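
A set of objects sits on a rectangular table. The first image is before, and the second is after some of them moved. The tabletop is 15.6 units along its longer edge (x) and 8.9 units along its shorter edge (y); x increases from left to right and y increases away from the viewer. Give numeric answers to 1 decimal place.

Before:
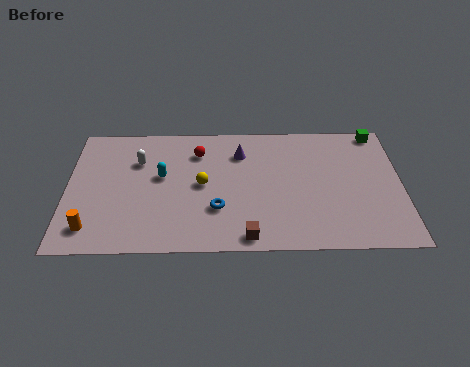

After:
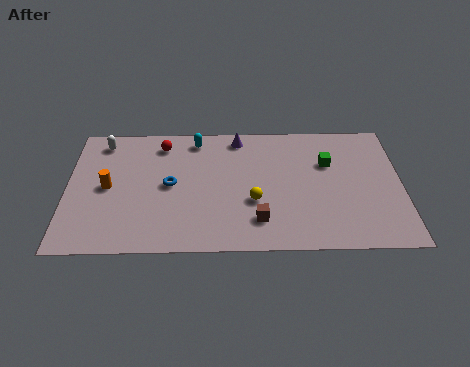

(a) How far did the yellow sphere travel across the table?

2.7

The yellow sphere was near (6.3, 4.5) before and (8.7, 3.3) after, so it travelled √(2.4² + 1.2²) ≈ 2.7 units.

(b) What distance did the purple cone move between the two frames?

1.1

From (8.1, 6.7) to (8.0, 7.8), the purple cone covered √(0.1² + 1.1²) ≈ 1.1 units.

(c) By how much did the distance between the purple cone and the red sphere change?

+1.6

The distance was about 2.0 in the first image and 3.6 in the second, so they moved 1.6 units further apart.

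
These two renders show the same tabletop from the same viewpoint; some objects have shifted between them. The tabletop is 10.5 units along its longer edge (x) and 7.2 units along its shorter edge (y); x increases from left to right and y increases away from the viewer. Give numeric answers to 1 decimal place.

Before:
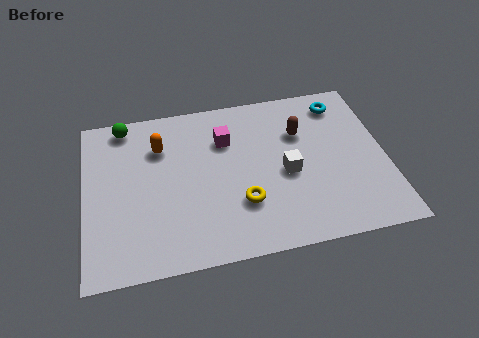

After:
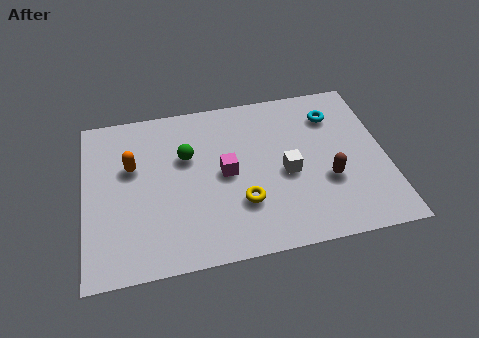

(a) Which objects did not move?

the yellow torus and the white cube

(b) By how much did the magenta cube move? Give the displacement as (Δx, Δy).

(-0.1, -1.5)

The magenta cube started near (5.0, 5.1) and ended near (4.9, 3.6).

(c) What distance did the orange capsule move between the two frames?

1.2

The orange capsule was near (2.7, 5.2) before and (1.7, 4.5) after, so it travelled √(1.0² + 0.7²) ≈ 1.2 units.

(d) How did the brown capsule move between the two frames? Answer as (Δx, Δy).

(0.8, -2.3)

The brown capsule started near (7.6, 4.9) and ended near (8.4, 2.6).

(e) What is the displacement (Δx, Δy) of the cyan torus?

(-0.3, -0.5)

From the two frames, the cyan torus sits at roughly (9.1, 6.0) before and (8.8, 5.5) after.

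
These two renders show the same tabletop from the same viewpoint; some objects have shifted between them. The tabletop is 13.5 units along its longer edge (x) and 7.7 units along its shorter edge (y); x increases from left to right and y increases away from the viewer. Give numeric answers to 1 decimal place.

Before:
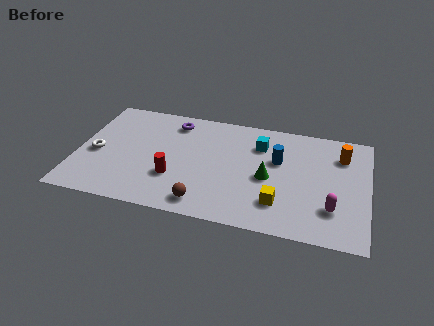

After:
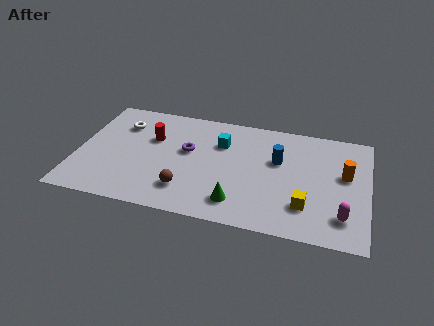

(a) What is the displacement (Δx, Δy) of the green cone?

(-1.3, -2.0)

From the two frames, the green cone sits at roughly (8.9, 3.5) before and (7.6, 1.5) after.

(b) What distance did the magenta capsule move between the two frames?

0.6

The magenta capsule moved from about (11.9, 2.1) to (12.4, 1.7), a distance of √(0.5² + 0.4²) ≈ 0.6.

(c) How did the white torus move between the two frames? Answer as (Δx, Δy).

(1.0, 2.3)

The white torus was at about (0.9, 3.4) and moved to about (1.9, 5.7).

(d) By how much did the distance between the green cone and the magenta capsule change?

+1.5

Before: roughly 3.3 units apart; after: 4.8. That's 1.5 units further apart.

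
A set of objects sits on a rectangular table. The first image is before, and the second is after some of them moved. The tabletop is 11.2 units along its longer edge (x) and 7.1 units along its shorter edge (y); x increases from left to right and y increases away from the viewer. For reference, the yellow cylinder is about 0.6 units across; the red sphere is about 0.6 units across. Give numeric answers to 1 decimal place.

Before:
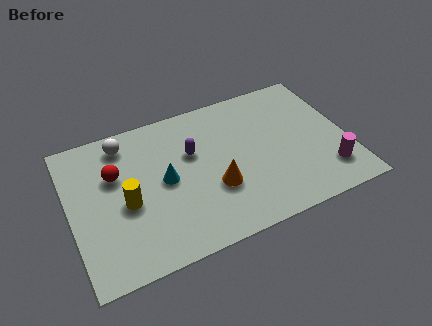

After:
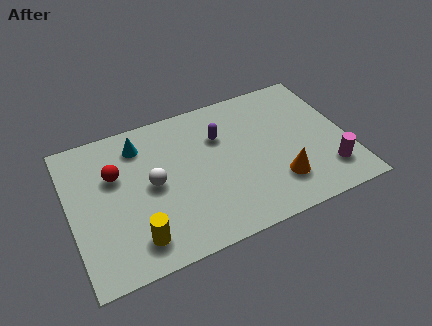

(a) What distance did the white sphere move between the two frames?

2.6

The white sphere was near (2.4, 6.0) before and (3.3, 3.6) after, so it travelled √(0.9² + 2.4²) ≈ 2.6 units.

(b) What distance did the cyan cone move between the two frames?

2.2

From (3.8, 3.6) to (3.0, 5.7), the cyan cone covered √(0.8² + 2.1²) ≈ 2.2 units.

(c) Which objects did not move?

the magenta cylinder and the red sphere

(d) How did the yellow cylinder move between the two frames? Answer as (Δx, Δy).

(0.2, -1.8)

The yellow cylinder started near (2.2, 3.1) and ended near (2.4, 1.3).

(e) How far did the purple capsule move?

1.3

The purple capsule moved from about (5.0, 4.5) to (6.2, 4.9), a distance of √(1.2² + 0.4²) ≈ 1.3.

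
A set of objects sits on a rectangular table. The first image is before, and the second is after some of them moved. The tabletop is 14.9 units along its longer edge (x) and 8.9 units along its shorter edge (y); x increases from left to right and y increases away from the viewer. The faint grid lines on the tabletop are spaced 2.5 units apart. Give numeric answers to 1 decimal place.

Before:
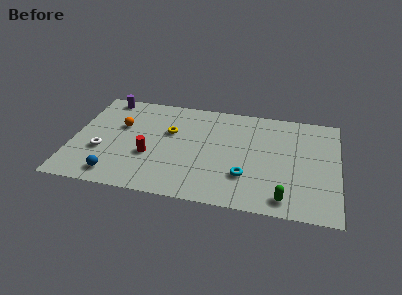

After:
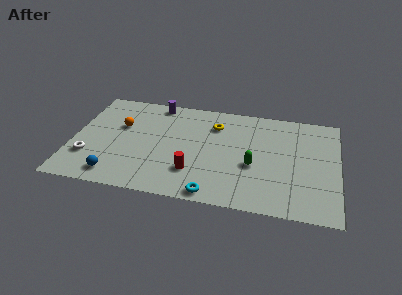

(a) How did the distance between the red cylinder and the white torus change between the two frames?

+3.2

They were about 2.7 units apart before and 5.9 after — 3.2 units further apart.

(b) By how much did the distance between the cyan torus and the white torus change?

-0.8

The distance was about 8.1 in the first image and 7.3 in the second, so they moved 0.8 units closer together.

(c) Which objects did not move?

the orange sphere and the blue sphere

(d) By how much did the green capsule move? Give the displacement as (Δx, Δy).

(-1.8, 2.4)

The green capsule was at about (12.0, 1.2) and moved to about (10.2, 3.6).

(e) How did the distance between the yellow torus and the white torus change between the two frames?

+3.6

Before: roughly 4.4 units apart; after: 8.0. That's 3.6 units further apart.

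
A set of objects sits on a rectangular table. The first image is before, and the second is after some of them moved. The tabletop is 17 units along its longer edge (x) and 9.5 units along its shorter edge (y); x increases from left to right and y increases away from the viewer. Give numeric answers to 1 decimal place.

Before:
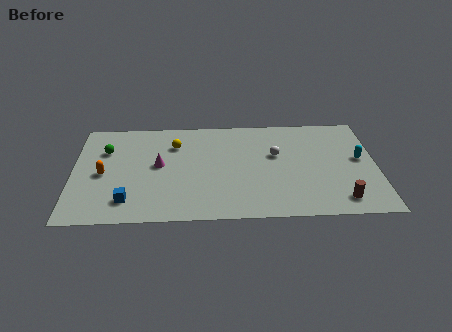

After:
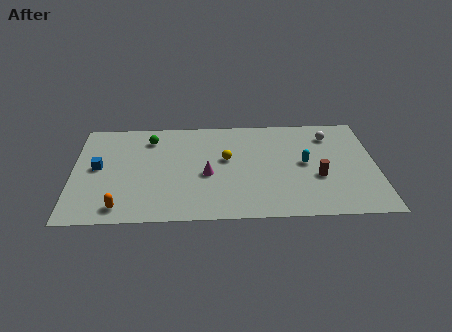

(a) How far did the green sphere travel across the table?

2.7

The green sphere was near (1.8, 6.6) before and (4.3, 7.6) after, so it travelled √(2.5² + 1.0²) ≈ 2.7 units.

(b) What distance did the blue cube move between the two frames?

3.5

The blue cube was near (3.1, 1.9) before and (1.4, 5.0) after, so it travelled √(1.7² + 3.1²) ≈ 3.5 units.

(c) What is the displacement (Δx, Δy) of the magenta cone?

(2.7, -1.0)

From the two frames, the magenta cone sits at roughly (4.8, 5.1) before and (7.5, 4.1) after.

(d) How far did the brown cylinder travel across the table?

2.4

From (14.9, 1.5) to (13.7, 3.6), the brown cylinder covered √(1.2² + 2.1²) ≈ 2.4 units.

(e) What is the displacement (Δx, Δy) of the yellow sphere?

(2.9, -1.5)

The yellow sphere was at about (5.7, 7.0) and moved to about (8.6, 5.5).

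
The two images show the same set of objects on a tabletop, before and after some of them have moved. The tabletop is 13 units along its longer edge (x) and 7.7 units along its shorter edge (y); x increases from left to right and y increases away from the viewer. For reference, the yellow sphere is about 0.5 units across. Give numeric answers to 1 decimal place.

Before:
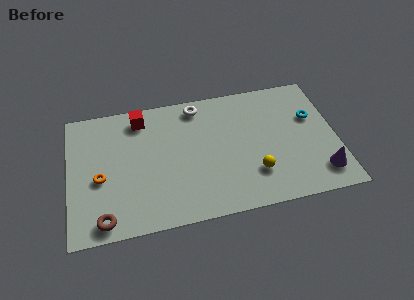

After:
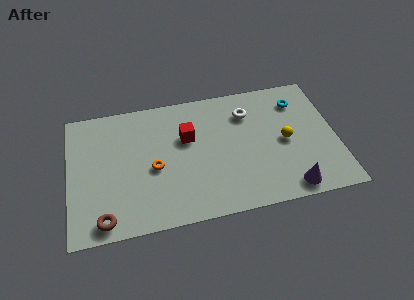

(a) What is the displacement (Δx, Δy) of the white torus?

(2.4, -0.9)

From the two frames, the white torus sits at roughly (6.4, 6.7) before and (8.8, 5.8) after.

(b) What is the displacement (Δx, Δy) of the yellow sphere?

(1.6, 1.6)

The yellow sphere was at about (8.9, 2.1) and moved to about (10.5, 3.7).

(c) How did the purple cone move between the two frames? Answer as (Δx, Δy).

(-1.6, -0.6)

From the two frames, the purple cone sits at roughly (12.1, 1.5) before and (10.5, 0.9) after.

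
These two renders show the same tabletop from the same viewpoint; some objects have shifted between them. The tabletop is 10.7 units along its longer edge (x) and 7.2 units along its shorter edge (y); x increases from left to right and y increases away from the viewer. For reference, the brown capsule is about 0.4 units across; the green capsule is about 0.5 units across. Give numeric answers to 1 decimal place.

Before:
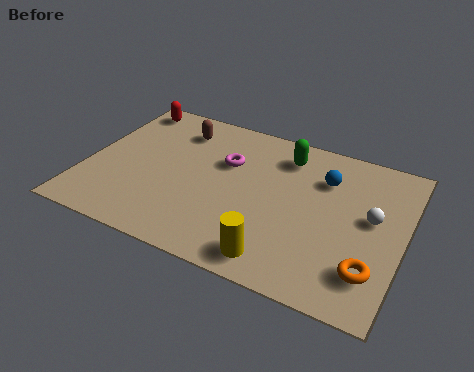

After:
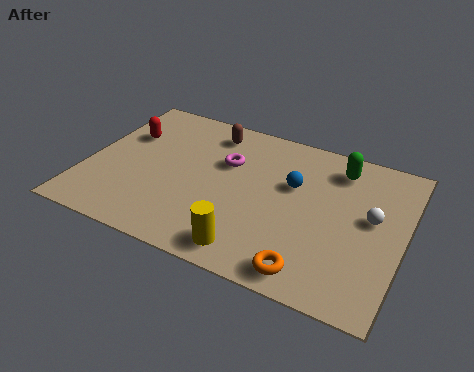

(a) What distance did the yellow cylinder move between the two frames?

0.9

The yellow cylinder was near (6.8, 1.0) before and (5.9, 1.0) after, so it travelled √(0.9² + 0.0²) ≈ 0.9 units.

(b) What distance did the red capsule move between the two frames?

1.5

The red capsule moved from about (0.9, 6.3) to (1.1, 4.8), a distance of √(0.2² + 1.5²) ≈ 1.5.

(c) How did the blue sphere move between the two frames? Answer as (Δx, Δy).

(-1.0, -0.7)

The blue sphere was at about (7.9, 5.2) and moved to about (6.9, 4.5).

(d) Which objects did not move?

the magenta torus and the white sphere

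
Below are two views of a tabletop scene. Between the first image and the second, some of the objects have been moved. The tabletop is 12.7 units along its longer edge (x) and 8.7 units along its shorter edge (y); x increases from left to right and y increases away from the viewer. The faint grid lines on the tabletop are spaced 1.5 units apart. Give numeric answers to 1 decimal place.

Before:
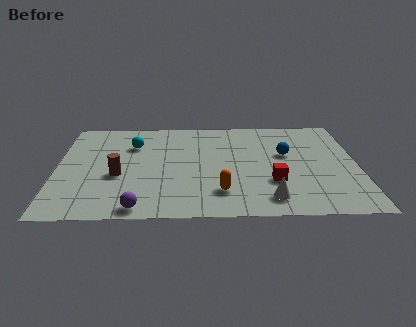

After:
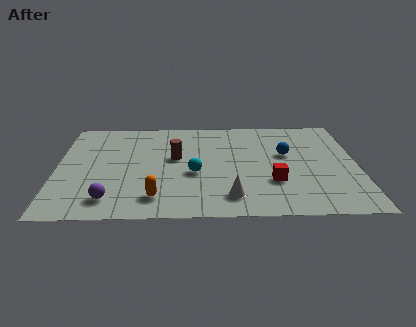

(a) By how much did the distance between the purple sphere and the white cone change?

-0.4

Before: roughly 5.4 units apart; after: 5.0. That's 0.4 units closer together.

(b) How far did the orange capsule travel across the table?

2.7

The orange capsule moved from about (6.9, 2.0) to (4.2, 1.6), a distance of √(2.7² + 0.4²) ≈ 2.7.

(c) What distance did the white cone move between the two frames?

1.6

The white cone moved from about (8.9, 1.4) to (7.3, 1.6), a distance of √(1.6² + 0.2²) ≈ 1.6.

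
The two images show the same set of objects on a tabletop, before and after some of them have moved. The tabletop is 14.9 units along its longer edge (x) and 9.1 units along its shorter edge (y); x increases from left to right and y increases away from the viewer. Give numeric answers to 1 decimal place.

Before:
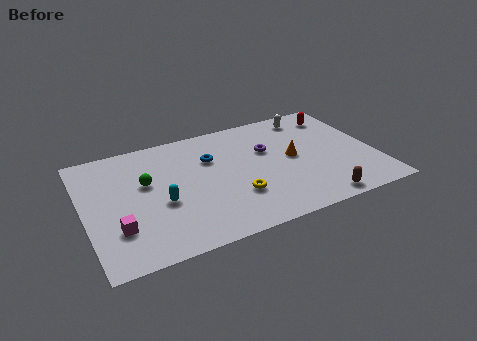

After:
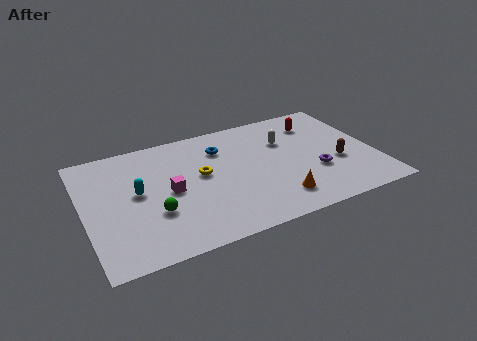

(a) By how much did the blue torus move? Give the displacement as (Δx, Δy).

(0.6, 0.6)

From the two frames, the blue torus sits at roughly (6.6, 6.2) before and (7.2, 6.8) after.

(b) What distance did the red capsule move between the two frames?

1.1

The red capsule was near (13.4, 7.4) before and (12.3, 7.1) after, so it travelled √(1.1² + 0.3²) ≈ 1.1 units.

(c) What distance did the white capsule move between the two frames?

2.2

From (12.0, 7.8) to (10.5, 6.2), the white capsule covered √(1.5² + 1.6²) ≈ 2.2 units.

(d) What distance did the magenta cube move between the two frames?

3.3

The magenta cube moved from about (1.5, 2.6) to (4.3, 4.4), a distance of √(2.8² + 1.8²) ≈ 3.3.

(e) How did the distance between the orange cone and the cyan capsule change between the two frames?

+0.5

The distance was about 7.0 in the first image and 7.5 in the second, so they moved 0.5 units further apart.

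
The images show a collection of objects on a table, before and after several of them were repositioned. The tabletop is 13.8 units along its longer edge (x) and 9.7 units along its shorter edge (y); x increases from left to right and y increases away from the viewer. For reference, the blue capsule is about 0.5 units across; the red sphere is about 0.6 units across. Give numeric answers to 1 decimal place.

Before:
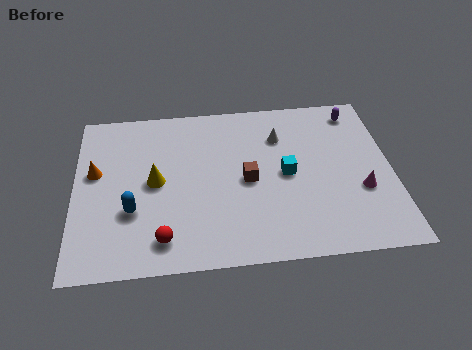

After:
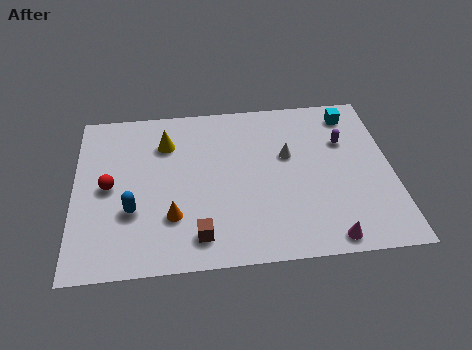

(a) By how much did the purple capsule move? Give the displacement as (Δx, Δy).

(-0.6, -1.8)

From the two frames, the purple capsule sits at roughly (12.4, 8.3) before and (11.8, 6.5) after.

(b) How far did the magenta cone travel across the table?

3.1

The magenta cone was near (12.4, 3.5) before and (10.8, 0.9) after, so it travelled √(1.6² + 2.6²) ≈ 3.1 units.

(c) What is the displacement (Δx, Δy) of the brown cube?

(-2.2, -3.0)

The brown cube started near (7.5, 4.6) and ended near (5.3, 1.6).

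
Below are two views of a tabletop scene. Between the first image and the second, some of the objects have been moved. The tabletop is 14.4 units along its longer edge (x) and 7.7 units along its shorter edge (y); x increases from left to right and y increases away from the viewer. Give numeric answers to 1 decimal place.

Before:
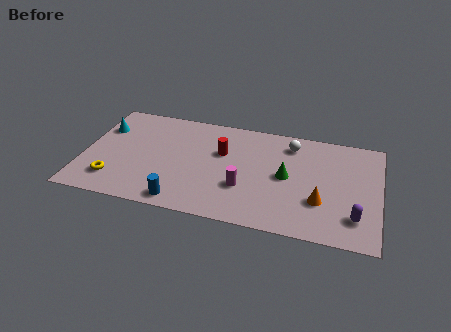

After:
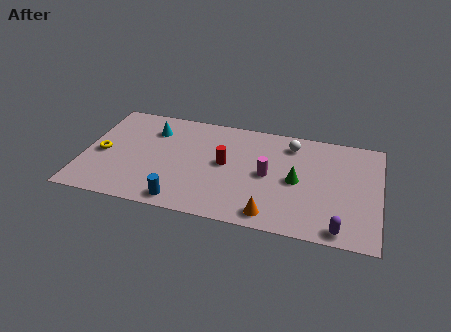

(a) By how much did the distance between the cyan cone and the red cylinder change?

-1.8

They were about 5.9 units apart before and 4.1 after — 1.8 units closer together.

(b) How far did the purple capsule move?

1.2

The purple capsule was near (13.3, 1.8) before and (12.6, 0.8) after, so it travelled √(0.7² + 1.0²) ≈ 1.2 units.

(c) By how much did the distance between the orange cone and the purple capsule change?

+1.5

Before: roughly 1.8 units apart; after: 3.3. That's 1.5 units further apart.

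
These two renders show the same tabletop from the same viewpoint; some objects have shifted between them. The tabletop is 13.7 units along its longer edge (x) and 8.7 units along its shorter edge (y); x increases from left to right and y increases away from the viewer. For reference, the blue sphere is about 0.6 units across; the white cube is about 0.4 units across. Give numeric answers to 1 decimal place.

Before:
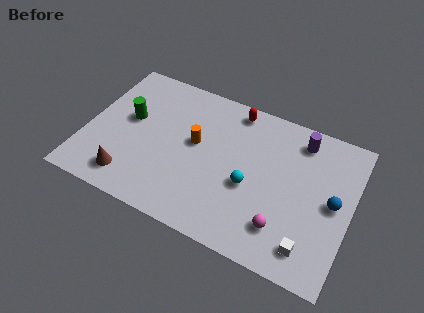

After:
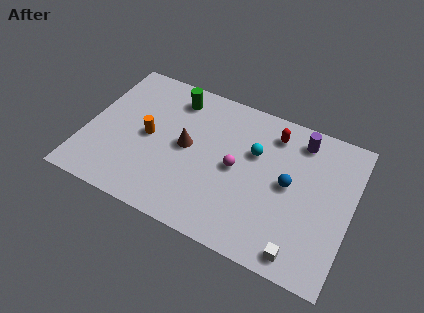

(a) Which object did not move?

the purple cylinder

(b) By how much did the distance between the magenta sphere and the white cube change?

+3.5

Before: roughly 1.5 units apart; after: 5.0. That's 3.5 units further apart.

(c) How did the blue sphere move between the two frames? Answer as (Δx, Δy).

(-2.3, 0.1)

From the two frames, the blue sphere sits at roughly (12.8, 4.4) before and (10.5, 4.5) after.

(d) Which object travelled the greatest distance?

the brown cone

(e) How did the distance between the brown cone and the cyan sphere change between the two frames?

-2.8

They were about 6.4 units apart before and 3.6 after — 2.8 units closer together.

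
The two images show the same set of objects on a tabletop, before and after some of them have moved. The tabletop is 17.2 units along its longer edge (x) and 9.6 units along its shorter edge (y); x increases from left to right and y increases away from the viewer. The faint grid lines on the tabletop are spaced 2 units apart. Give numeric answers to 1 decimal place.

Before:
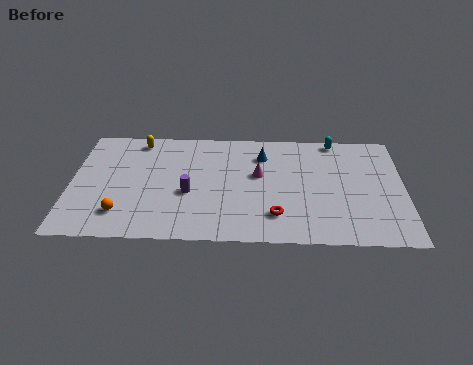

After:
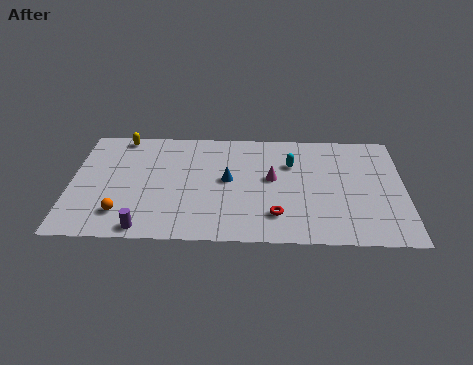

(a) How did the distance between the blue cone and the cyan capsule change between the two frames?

-0.5

The distance was about 4.1 in the first image and 3.6 in the second, so they moved 0.5 units closer together.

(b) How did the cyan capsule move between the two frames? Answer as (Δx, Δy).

(-2.3, -2.2)

The cyan capsule was at about (13.7, 8.8) and moved to about (11.4, 6.6).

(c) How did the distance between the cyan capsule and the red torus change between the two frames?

-2.8

Before: roughly 7.3 units apart; after: 4.5. That's 2.8 units closer together.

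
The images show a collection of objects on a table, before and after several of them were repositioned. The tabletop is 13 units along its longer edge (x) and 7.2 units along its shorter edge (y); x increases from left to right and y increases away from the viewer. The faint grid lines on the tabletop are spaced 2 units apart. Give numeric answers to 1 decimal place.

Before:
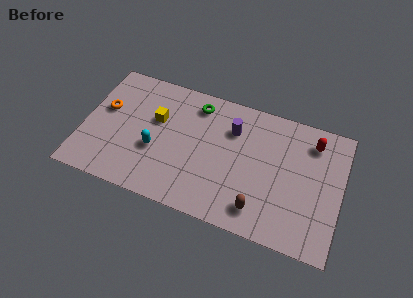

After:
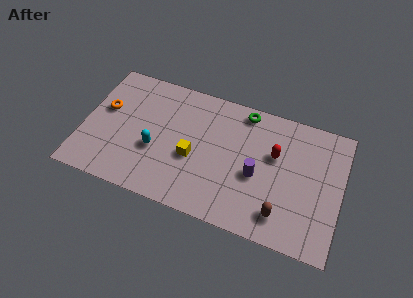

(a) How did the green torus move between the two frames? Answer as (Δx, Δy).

(2.4, 0.4)

The green torus started near (5.5, 6.0) and ended near (7.9, 6.4).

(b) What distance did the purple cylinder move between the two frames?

2.5

From (7.4, 5.2) to (8.8, 3.1), the purple cylinder covered √(1.4² + 2.1²) ≈ 2.5 units.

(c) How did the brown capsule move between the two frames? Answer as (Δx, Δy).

(1.1, 0.1)

The brown capsule started near (9.1, 1.3) and ended near (10.2, 1.4).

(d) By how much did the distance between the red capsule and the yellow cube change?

-3.6

They were about 7.9 units apart before and 4.3 after — 3.6 units closer together.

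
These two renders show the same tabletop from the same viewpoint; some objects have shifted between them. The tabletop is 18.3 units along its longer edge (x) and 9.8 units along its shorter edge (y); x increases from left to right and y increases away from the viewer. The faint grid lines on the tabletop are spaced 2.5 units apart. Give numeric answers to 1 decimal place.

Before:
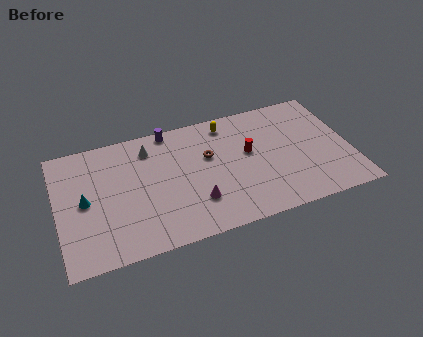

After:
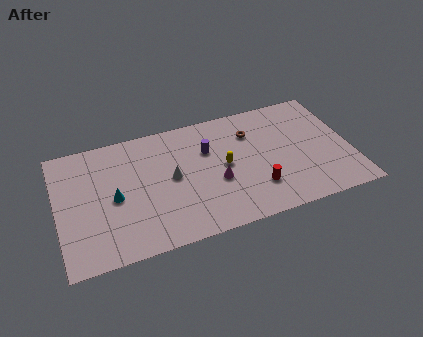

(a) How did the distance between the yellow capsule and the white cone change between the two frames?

-1.7

Before: roughly 5.0 units apart; after: 3.3. That's 1.7 units closer together.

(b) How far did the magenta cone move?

1.8

The magenta cone was near (8.4, 2.7) before and (9.8, 3.9) after, so it travelled √(1.4² + 1.2²) ≈ 1.8 units.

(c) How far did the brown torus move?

3.0

The brown torus was near (9.5, 6.1) before and (12.3, 7.2) after, so it travelled √(2.8² + 1.1²) ≈ 3.0 units.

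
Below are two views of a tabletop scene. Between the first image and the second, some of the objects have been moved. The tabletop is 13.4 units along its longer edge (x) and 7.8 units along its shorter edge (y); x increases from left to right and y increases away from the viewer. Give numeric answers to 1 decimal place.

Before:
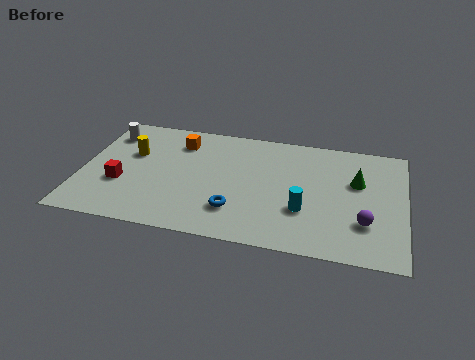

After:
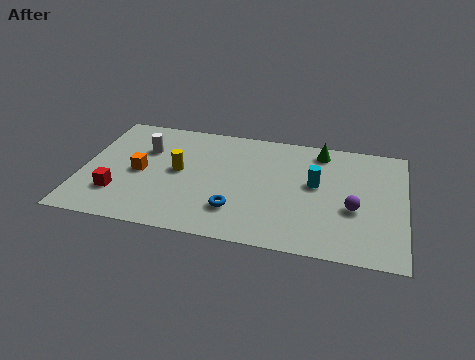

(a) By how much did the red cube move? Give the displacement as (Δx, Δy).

(-0.1, -0.7)

The red cube started near (1.7, 2.8) and ended near (1.6, 2.1).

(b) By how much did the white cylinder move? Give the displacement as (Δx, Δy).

(1.6, -0.8)

The white cylinder started near (0.9, 6.1) and ended near (2.5, 5.3).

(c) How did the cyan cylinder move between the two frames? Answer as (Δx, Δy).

(0.4, 1.8)

From the two frames, the cyan cylinder sits at roughly (9.3, 2.6) before and (9.7, 4.4) after.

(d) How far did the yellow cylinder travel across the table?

2.2

The yellow cylinder was near (2.0, 4.9) before and (4.0, 4.1) after, so it travelled √(2.0² + 0.8²) ≈ 2.2 units.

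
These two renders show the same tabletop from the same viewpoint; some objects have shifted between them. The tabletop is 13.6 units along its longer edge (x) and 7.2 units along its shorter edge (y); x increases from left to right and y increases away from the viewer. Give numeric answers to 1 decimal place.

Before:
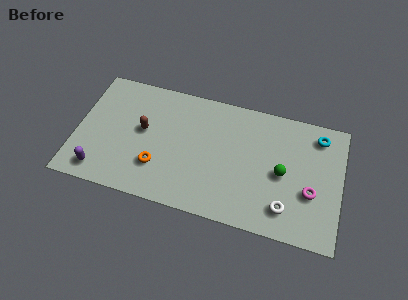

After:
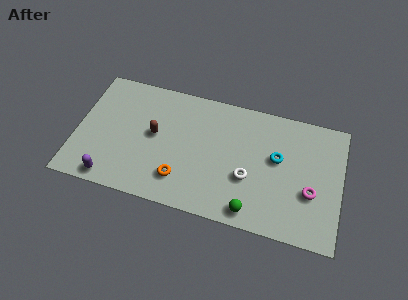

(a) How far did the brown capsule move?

0.6

From (3.4, 4.0) to (4.0, 3.9), the brown capsule covered √(0.6² + 0.1²) ≈ 0.6 units.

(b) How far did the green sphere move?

2.9

From (10.6, 3.4) to (9.2, 0.9), the green sphere covered √(1.4² + 2.5²) ≈ 2.9 units.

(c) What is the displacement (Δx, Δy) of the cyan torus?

(-2.0, -1.8)

From the two frames, the cyan torus sits at roughly (12.3, 6.0) before and (10.3, 4.2) after.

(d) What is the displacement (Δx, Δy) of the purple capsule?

(0.6, -0.3)

The purple capsule was at about (1.4, 1.1) and moved to about (2.0, 0.8).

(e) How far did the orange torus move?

1.3

The orange torus was near (4.3, 2.1) before and (5.5, 1.7) after, so it travelled √(1.2² + 0.4²) ≈ 1.3 units.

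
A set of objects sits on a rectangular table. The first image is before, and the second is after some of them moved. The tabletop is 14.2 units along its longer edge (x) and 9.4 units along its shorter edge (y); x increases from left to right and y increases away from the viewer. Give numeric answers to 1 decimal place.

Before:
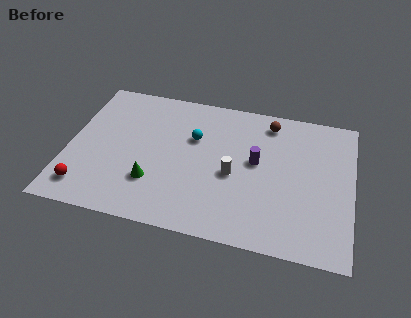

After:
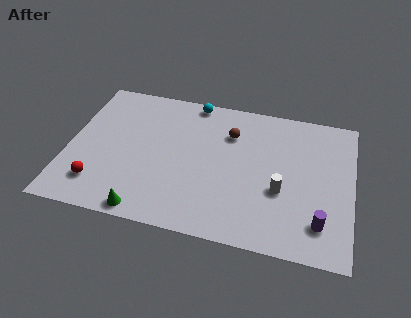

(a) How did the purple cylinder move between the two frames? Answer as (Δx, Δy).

(3.3, -3.2)

The purple cylinder started near (9.4, 5.2) and ended near (12.7, 2.0).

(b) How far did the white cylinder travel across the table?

2.5

From (8.3, 4.1) to (10.7, 3.6), the white cylinder covered √(2.4² + 0.5²) ≈ 2.5 units.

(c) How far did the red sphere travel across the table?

0.7

The red sphere was near (1.1, 1.6) before and (1.7, 2.0) after, so it travelled √(0.6² + 0.4²) ≈ 0.7 units.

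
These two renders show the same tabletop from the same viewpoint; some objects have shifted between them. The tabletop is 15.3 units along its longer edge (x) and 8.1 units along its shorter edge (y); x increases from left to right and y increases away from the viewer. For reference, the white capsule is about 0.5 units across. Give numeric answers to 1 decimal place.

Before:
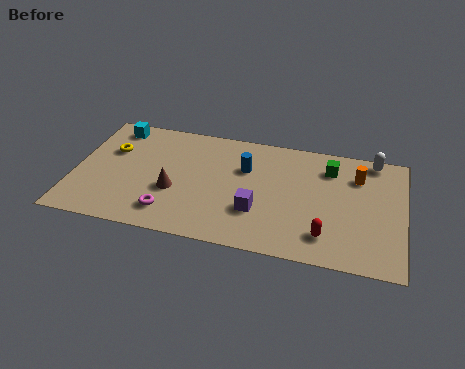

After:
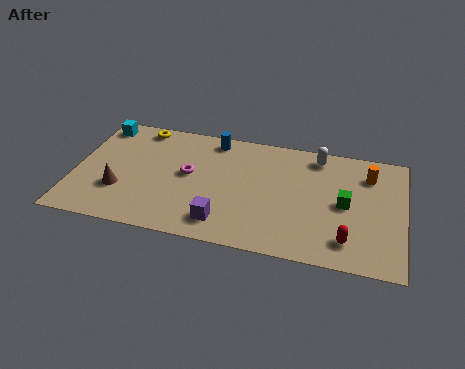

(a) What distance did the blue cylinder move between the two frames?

2.3

The blue cylinder moved from about (7.9, 5.4) to (6.3, 7.1), a distance of √(1.6² + 1.7²) ≈ 2.3.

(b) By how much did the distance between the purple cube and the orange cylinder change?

+2.4

Before: roughly 5.6 units apart; after: 8.0. That's 2.4 units further apart.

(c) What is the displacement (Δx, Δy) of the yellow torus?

(1.2, 1.9)

From the two frames, the yellow torus sits at roughly (1.6, 5.3) before and (2.8, 7.2) after.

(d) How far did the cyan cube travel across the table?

0.7

The cyan cube was near (1.6, 7.0) before and (0.9, 7.0) after, so it travelled √(0.7² + 0.0²) ≈ 0.7 units.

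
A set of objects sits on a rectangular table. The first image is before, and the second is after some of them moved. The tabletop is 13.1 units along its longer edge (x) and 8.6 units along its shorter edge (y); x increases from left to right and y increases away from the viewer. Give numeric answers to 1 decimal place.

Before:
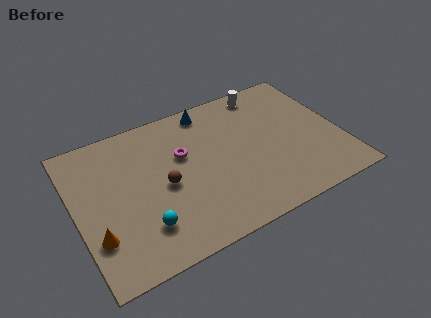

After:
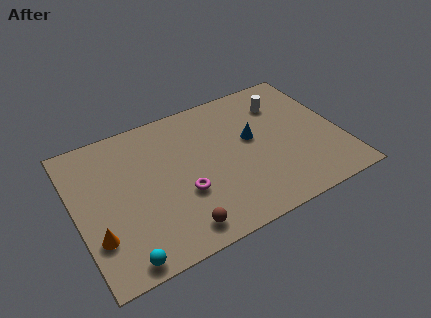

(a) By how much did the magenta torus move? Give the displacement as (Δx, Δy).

(-0.3, -2.3)

The magenta torus started near (5.4, 5.4) and ended near (5.1, 3.1).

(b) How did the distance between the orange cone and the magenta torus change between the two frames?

-1.1

Before: roughly 5.4 units apart; after: 4.3. That's 1.1 units closer together.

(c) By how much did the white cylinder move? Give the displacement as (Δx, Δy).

(0.7, -1.1)

From the two frames, the white cylinder sits at roughly (9.9, 7.6) before and (10.6, 6.5) after.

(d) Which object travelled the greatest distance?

the blue cone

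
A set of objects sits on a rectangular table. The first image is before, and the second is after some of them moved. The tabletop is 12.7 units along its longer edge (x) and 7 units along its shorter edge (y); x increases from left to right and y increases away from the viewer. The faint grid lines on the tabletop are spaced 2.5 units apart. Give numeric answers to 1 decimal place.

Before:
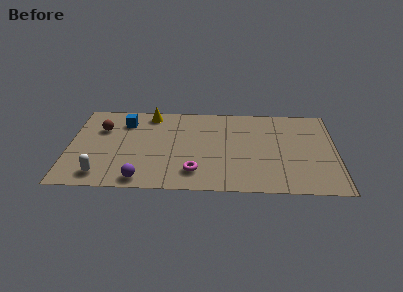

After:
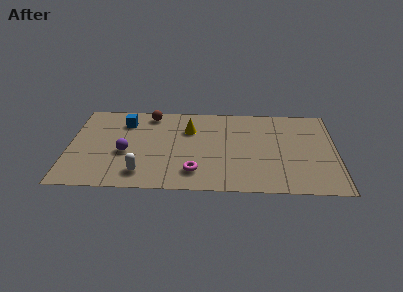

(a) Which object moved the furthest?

the brown sphere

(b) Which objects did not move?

the blue cube and the magenta torus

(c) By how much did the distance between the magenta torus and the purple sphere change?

+1.0

The distance was about 2.6 in the first image and 3.6 in the second, so they moved 1.0 units further apart.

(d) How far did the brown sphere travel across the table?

2.6

The brown sphere was near (1.5, 4.8) before and (3.8, 6.1) after, so it travelled √(2.3² + 1.3²) ≈ 2.6 units.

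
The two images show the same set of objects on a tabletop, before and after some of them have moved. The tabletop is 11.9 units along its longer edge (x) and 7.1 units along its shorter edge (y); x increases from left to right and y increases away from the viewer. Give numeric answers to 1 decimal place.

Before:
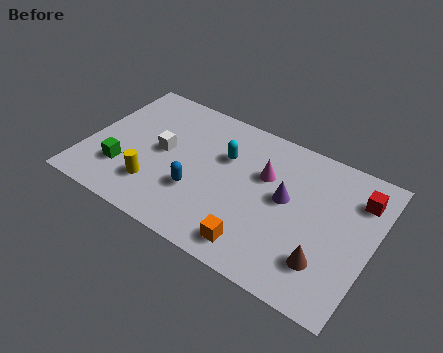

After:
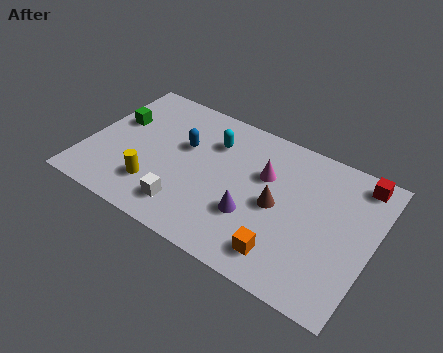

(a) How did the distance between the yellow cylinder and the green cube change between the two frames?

+1.9

They were about 1.4 units apart before and 3.3 after — 1.9 units further apart.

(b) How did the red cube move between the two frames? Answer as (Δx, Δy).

(-0.1, 0.8)

The red cube started near (11.1, 5.4) and ended near (11.0, 6.2).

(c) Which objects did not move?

the yellow cylinder and the magenta cone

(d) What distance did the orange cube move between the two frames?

1.1

The orange cube moved from about (7.5, 1.1) to (8.6, 1.3), a distance of √(1.1² + 0.2²) ≈ 1.1.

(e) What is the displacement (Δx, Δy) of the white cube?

(1.4, -2.3)

The white cube was at about (3.1, 3.7) and moved to about (4.5, 1.4).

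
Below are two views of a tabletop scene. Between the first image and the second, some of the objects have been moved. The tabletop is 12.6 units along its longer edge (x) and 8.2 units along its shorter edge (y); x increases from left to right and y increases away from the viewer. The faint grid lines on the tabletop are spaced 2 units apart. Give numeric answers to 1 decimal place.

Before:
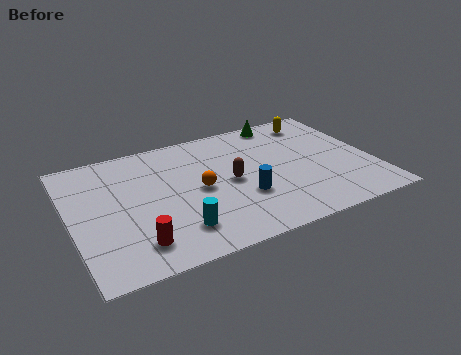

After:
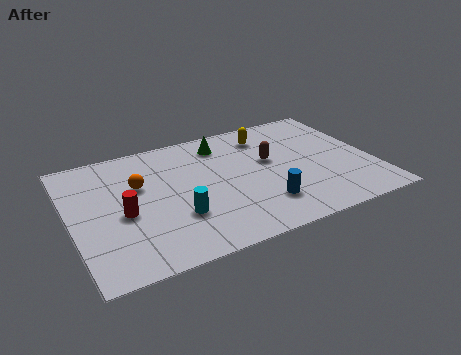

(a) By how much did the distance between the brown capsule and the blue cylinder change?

+1.6

They were about 1.3 units apart before and 2.9 after — 1.6 units further apart.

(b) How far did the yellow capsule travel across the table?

2.2

From (10.7, 6.9) to (8.5, 6.6), the yellow capsule covered √(2.2² + 0.3²) ≈ 2.2 units.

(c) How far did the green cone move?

2.8

The green cone was near (9.3, 7.4) before and (6.6, 6.7) after, so it travelled √(2.7² + 0.7²) ≈ 2.8 units.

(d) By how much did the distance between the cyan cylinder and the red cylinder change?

+0.6

Before: roughly 1.7 units apart; after: 2.3. That's 0.6 units further apart.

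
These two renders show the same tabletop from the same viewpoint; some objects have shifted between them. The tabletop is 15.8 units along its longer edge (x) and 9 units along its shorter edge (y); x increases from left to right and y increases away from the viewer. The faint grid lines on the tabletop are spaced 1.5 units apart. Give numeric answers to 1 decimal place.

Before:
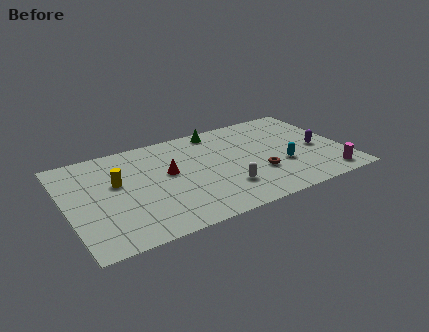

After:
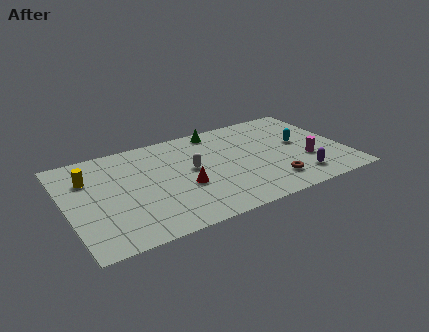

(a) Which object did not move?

the green cone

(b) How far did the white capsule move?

3.0

From (8.7, 2.4) to (7.1, 4.9), the white capsule covered √(1.6² + 2.5²) ≈ 3.0 units.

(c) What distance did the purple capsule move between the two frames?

2.7

The purple capsule was near (14.3, 4.0) before and (12.8, 1.7) after, so it travelled √(1.5² + 2.3²) ≈ 2.7 units.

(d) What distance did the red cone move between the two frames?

1.7

The red cone was near (5.8, 5.1) before and (6.5, 3.5) after, so it travelled √(0.7² + 1.6²) ≈ 1.7 units.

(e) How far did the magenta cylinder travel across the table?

2.1

From (14.4, 1.2) to (13.5, 3.1), the magenta cylinder covered √(0.9² + 1.9²) ≈ 2.1 units.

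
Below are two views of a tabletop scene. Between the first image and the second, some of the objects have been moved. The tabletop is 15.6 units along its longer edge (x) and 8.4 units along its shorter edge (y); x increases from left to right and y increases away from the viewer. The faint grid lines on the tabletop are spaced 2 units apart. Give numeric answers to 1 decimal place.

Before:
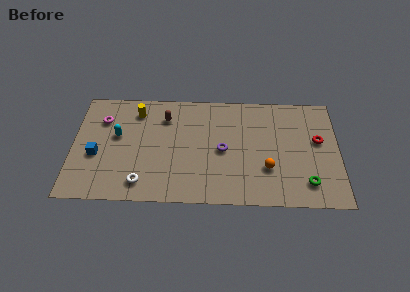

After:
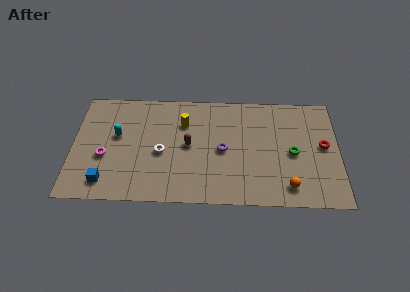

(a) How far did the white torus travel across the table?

2.5

The white torus moved from about (4.1, 1.4) to (5.2, 3.7), a distance of √(1.1² + 2.3²) ≈ 2.5.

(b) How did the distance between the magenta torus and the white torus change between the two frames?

-2.0

They were about 5.3 units apart before and 3.3 after — 2.0 units closer together.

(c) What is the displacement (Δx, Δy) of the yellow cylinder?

(2.8, -0.8)

The yellow cylinder was at about (3.7, 6.8) and moved to about (6.5, 6.0).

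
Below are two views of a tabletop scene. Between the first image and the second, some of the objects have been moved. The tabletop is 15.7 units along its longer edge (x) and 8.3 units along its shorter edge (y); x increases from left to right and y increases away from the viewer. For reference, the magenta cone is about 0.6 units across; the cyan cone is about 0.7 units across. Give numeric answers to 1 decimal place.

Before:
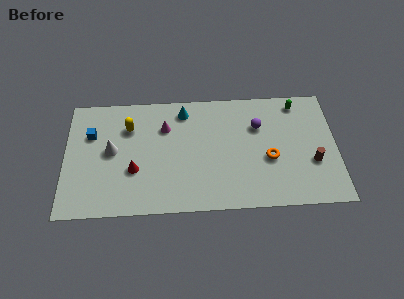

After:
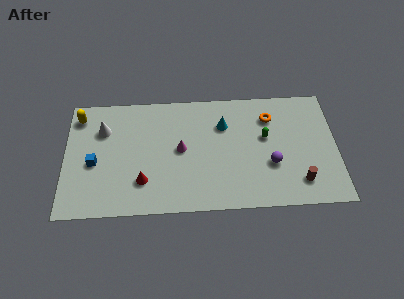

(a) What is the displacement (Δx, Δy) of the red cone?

(0.5, -0.8)

The red cone started near (4.0, 3.0) and ended near (4.5, 2.2).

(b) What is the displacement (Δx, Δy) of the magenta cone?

(0.9, -1.6)

From the two frames, the magenta cone sits at roughly (5.8, 5.9) before and (6.7, 4.3) after.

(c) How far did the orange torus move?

2.9

The orange torus was near (11.8, 3.4) before and (11.9, 6.3) after, so it travelled √(0.1² + 2.9²) ≈ 2.9 units.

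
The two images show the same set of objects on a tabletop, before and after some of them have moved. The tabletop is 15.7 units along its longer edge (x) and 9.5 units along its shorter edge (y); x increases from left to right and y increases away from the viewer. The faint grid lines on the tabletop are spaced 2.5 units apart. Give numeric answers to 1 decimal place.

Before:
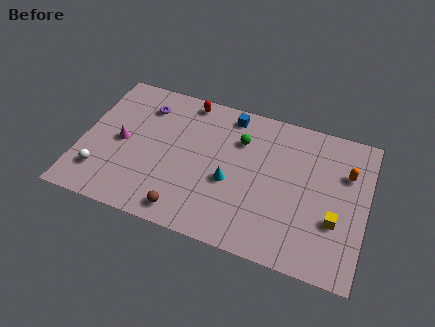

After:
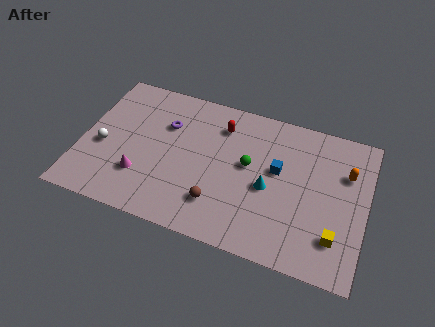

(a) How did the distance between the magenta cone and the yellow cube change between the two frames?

-1.3

The distance was about 12.0 in the first image and 10.7 in the second, so they moved 1.3 units closer together.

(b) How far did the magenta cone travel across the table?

2.3

The magenta cone moved from about (2.2, 4.6) to (3.5, 2.7), a distance of √(1.3² + 1.9²) ≈ 2.3.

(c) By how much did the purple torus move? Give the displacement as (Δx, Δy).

(1.3, -0.9)

The purple torus started near (3.2, 7.4) and ended near (4.5, 6.5).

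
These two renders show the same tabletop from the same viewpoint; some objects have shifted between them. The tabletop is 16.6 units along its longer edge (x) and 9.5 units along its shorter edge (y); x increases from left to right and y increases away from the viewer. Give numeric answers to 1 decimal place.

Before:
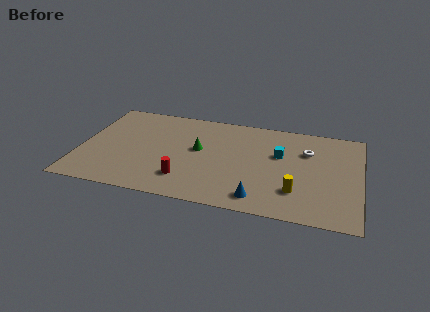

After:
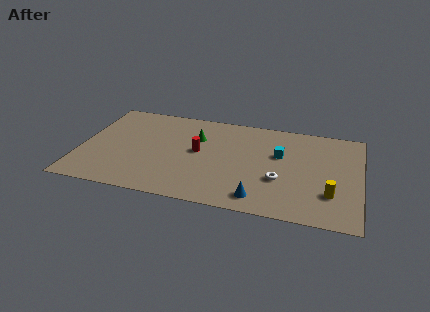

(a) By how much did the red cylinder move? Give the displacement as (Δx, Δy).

(0.6, 2.9)

The red cylinder started near (6.4, 2.2) and ended near (7.0, 5.1).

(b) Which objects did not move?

the cyan cube and the blue cone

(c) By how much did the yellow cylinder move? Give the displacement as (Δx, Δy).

(2.0, 0.2)

The yellow cylinder was at about (12.9, 2.5) and moved to about (14.9, 2.7).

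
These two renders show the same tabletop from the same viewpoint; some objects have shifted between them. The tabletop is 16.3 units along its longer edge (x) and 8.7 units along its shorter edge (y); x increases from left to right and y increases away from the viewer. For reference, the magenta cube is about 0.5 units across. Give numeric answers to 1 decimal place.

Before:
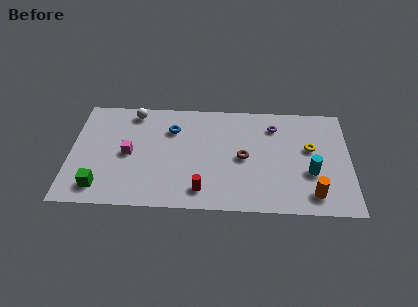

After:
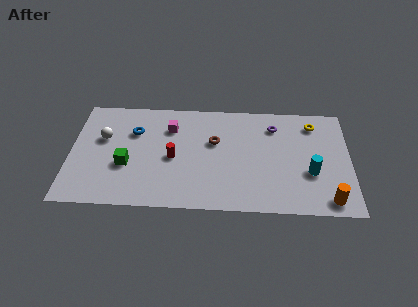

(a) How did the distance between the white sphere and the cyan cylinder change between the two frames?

+1.0

Before: roughly 11.3 units apart; after: 12.3. That's 1.0 units further apart.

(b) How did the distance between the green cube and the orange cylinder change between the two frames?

-0.4

Before: roughly 12.3 units apart; after: 11.9. That's 0.4 units closer together.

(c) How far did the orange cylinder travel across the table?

1.0

The orange cylinder was near (14.1, 1.5) before and (15.0, 1.1) after, so it travelled √(0.9² + 0.4²) ≈ 1.0 units.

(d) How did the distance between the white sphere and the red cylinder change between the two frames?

-3.0

They were about 7.3 units apart before and 4.3 after — 3.0 units closer together.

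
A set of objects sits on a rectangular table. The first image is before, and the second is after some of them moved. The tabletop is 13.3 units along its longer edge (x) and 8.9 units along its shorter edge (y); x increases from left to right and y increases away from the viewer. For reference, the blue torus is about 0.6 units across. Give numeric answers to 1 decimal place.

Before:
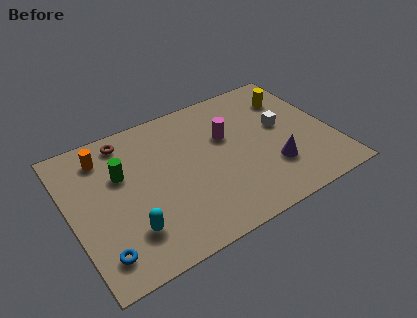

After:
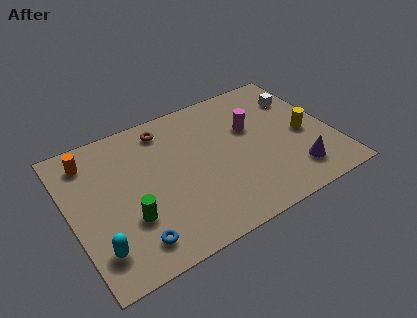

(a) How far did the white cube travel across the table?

1.9

The white cube was near (10.9, 5.0) before and (12.1, 6.5) after, so it travelled √(1.2² + 1.5²) ≈ 1.9 units.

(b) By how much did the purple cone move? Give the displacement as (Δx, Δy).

(1.0, -0.8)

From the two frames, the purple cone sits at roughly (10.0, 2.6) before and (11.0, 1.8) after.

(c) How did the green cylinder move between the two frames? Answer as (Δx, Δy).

(0.0, -2.8)

The green cylinder started near (2.7, 5.7) and ended near (2.7, 2.9).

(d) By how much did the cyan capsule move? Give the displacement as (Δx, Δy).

(-1.6, -0.3)

From the two frames, the cyan capsule sits at roughly (2.6, 2.2) before and (1.0, 1.9) after.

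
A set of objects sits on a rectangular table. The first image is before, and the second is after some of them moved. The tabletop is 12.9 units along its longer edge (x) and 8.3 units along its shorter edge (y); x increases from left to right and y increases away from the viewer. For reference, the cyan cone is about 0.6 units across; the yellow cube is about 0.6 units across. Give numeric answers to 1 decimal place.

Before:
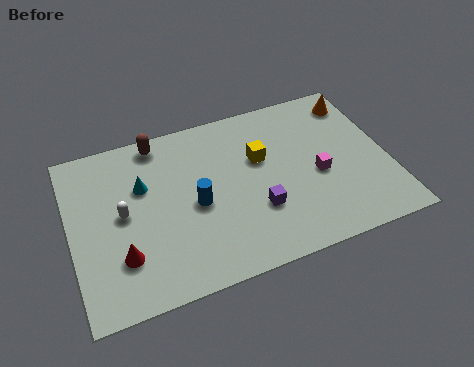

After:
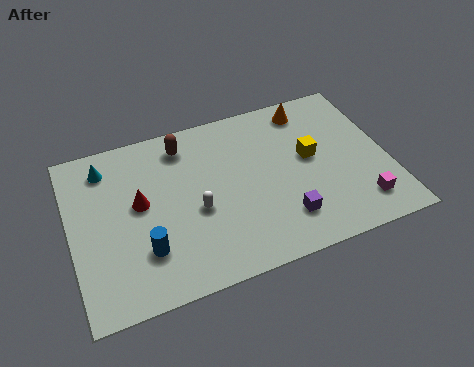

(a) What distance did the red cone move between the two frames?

2.5

From (1.9, 2.3) to (2.8, 4.6), the red cone covered √(0.9² + 2.3²) ≈ 2.5 units.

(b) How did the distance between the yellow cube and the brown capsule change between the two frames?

+0.9

The distance was about 4.6 in the first image and 5.5 in the second, so they moved 0.9 units further apart.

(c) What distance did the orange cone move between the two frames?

2.0

The orange cone was near (12.0, 6.9) before and (10.0, 7.1) after, so it travelled √(2.0² + 0.2²) ≈ 2.0 units.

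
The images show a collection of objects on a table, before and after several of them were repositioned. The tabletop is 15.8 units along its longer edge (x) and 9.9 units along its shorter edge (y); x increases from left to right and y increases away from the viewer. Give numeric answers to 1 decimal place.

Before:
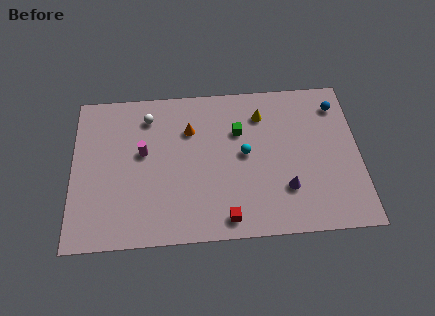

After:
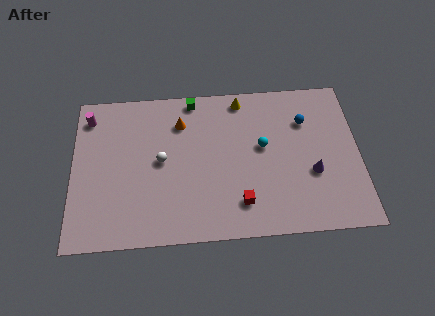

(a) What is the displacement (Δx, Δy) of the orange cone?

(-0.5, 0.5)

The orange cone started near (6.5, 7.0) and ended near (6.0, 7.5).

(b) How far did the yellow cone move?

1.6

From (10.5, 7.7) to (9.4, 8.8), the yellow cone covered √(1.1² + 1.1²) ≈ 1.6 units.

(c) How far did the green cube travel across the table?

3.4

The green cube moved from about (9.2, 6.7) to (6.7, 9.0), a distance of √(2.5² + 2.3²) ≈ 3.4.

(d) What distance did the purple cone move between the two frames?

1.7

From (11.7, 2.8) to (13.2, 3.7), the purple cone covered √(1.5² + 0.9²) ≈ 1.7 units.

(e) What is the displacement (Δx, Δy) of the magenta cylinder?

(-3.0, 2.5)

The magenta cylinder was at about (3.9, 5.7) and moved to about (0.9, 8.2).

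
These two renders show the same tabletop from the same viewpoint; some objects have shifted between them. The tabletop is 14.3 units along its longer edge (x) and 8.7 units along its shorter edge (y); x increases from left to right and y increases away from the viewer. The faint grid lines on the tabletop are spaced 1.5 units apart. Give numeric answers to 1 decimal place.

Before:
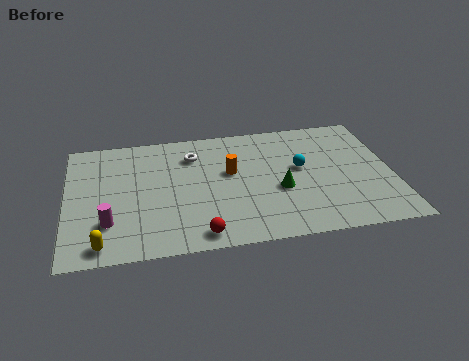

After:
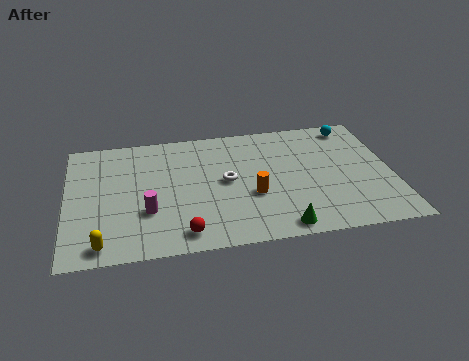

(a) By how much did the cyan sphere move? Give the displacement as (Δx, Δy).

(2.5, 2.7)

The cyan sphere started near (10.3, 4.9) and ended near (12.8, 7.6).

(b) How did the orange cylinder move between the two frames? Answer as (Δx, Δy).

(0.9, -1.8)

The orange cylinder started near (7.2, 5.1) and ended near (8.1, 3.3).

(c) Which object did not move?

the yellow capsule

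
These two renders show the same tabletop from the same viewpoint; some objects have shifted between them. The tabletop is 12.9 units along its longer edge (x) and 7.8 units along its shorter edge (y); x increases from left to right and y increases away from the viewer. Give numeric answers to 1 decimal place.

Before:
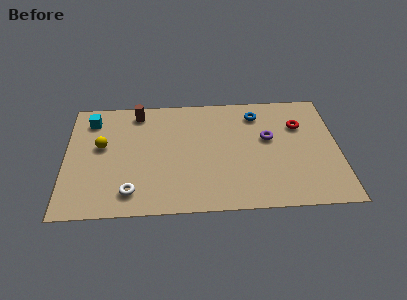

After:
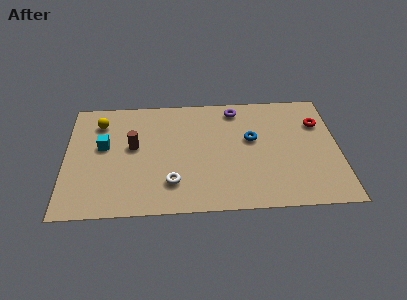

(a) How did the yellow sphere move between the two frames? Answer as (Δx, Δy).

(-0.1, 1.6)

The yellow sphere was at about (1.7, 4.5) and moved to about (1.6, 6.1).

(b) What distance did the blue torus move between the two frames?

1.7

The blue torus moved from about (9.1, 6.3) to (8.8, 4.6), a distance of √(0.3² + 1.7²) ≈ 1.7.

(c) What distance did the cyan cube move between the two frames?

1.9

From (1.2, 6.3) to (1.8, 4.5), the cyan cube covered √(0.6² + 1.8²) ≈ 1.9 units.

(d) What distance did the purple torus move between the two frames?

2.6

From (9.6, 4.6) to (8.1, 6.7), the purple torus covered √(1.5² + 2.1²) ≈ 2.6 units.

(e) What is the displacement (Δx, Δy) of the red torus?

(0.9, 0.1)

The red torus was at about (11.1, 5.4) and moved to about (12.0, 5.5).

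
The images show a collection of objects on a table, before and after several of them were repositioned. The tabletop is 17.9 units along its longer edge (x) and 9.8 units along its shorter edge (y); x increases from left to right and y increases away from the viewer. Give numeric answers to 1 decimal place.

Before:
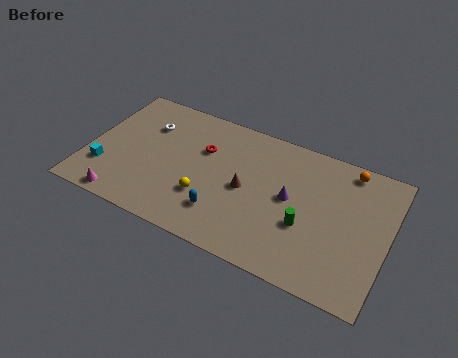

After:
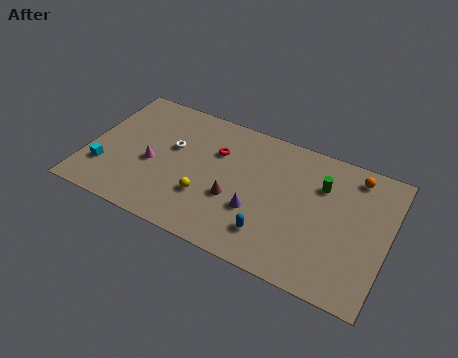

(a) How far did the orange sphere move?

0.5

The orange sphere was near (15.2, 8.7) before and (15.6, 8.4) after, so it travelled √(0.4² + 0.3²) ≈ 0.5 units.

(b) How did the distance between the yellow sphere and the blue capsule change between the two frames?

+2.8

They were about 1.3 units apart before and 4.1 after — 2.8 units further apart.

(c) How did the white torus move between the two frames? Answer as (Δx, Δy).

(1.7, -1.1)

From the two frames, the white torus sits at roughly (3.2, 7.0) before and (4.9, 5.9) after.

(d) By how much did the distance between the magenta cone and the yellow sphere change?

-1.6

The distance was about 5.2 in the first image and 3.6 in the second, so they moved 1.6 units closer together.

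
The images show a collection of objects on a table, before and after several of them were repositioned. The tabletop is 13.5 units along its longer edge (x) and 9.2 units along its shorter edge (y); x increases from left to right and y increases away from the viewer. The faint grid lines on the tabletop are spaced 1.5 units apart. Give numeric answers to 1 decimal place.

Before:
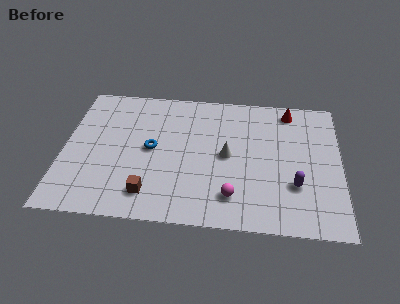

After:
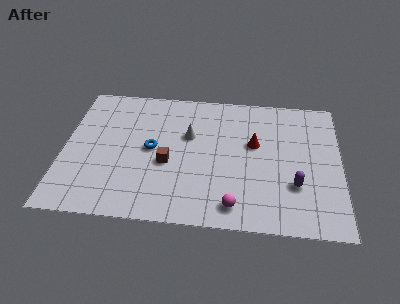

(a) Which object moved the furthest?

the red cone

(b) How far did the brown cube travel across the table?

2.2

The brown cube moved from about (4.3, 1.7) to (5.1, 3.8), a distance of √(0.8² + 2.1²) ≈ 2.2.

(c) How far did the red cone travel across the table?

3.0

The red cone moved from about (11.0, 8.0) to (9.3, 5.5), a distance of √(1.7² + 2.5²) ≈ 3.0.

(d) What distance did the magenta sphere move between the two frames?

0.6

The magenta sphere moved from about (8.3, 1.9) to (8.4, 1.3), a distance of √(0.1² + 0.6²) ≈ 0.6.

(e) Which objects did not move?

the blue torus and the purple capsule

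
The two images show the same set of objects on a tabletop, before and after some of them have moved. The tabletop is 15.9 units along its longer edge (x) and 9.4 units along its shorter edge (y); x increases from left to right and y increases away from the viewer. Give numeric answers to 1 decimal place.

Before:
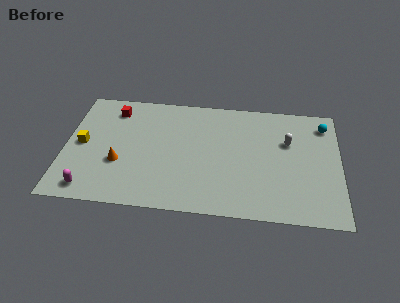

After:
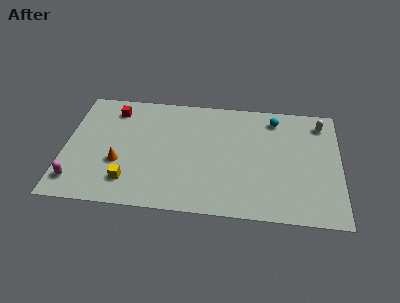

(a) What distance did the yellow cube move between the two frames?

3.9

The yellow cube moved from about (1.0, 4.7) to (3.8, 2.0), a distance of √(2.8² + 2.7²) ≈ 3.9.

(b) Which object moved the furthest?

the yellow cube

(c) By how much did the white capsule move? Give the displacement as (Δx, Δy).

(1.9, 1.7)

From the two frames, the white capsule sits at roughly (12.9, 6.1) before and (14.8, 7.8) after.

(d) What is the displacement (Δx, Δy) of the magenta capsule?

(-0.8, 0.5)

The magenta capsule started near (1.6, 1.2) and ended near (0.8, 1.7).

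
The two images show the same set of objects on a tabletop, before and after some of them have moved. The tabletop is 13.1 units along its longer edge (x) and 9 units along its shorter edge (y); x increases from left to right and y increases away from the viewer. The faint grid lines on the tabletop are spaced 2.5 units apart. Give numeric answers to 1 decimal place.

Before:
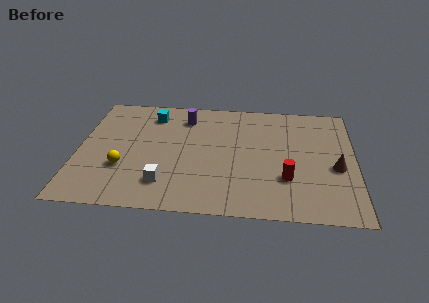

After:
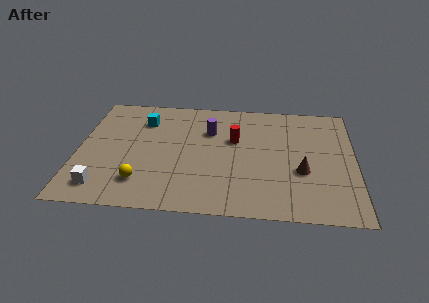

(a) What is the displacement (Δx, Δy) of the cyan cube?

(-0.4, -0.5)

The cyan cube was at about (3.4, 7.3) and moved to about (3.0, 6.8).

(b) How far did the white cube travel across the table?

2.9

The white cube was near (4.2, 2.0) before and (1.3, 1.5) after, so it travelled √(2.9² + 0.5²) ≈ 2.9 units.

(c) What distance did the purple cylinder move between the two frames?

1.6

The purple cylinder was near (5.0, 7.2) before and (6.2, 6.2) after, so it travelled √(1.2² + 1.0²) ≈ 1.6 units.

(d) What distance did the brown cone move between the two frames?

1.6

From (12.2, 3.8) to (10.6, 3.4), the brown cone covered √(1.6² + 0.4²) ≈ 1.6 units.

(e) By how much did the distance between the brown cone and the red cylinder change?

+1.4

The distance was about 2.5 in the first image and 3.9 in the second, so they moved 1.4 units further apart.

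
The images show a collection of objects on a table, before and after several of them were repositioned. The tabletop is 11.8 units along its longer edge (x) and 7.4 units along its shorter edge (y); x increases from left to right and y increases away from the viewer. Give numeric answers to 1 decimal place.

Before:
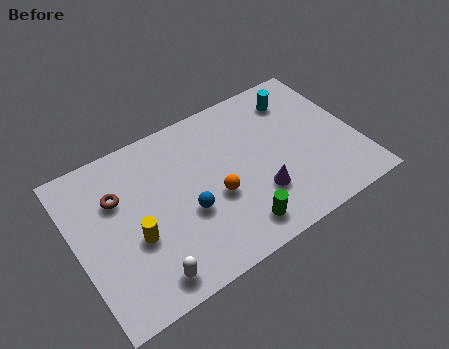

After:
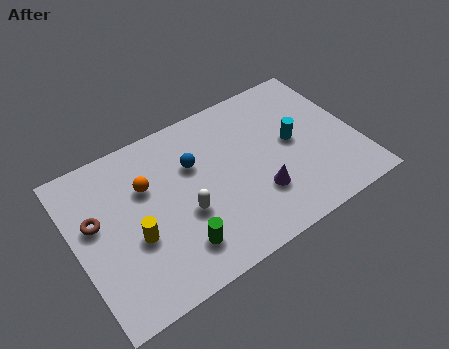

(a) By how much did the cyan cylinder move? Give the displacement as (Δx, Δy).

(-0.5, -2.0)

From the two frames, the cyan cylinder sits at roughly (9.7, 5.9) before and (9.2, 3.9) after.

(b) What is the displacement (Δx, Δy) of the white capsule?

(1.9, 1.9)

The white capsule started near (2.5, 1.0) and ended near (4.4, 2.9).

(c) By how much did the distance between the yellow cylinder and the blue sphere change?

+1.2

The distance was about 2.2 in the first image and 3.4 in the second, so they moved 1.2 units further apart.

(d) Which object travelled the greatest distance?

the orange sphere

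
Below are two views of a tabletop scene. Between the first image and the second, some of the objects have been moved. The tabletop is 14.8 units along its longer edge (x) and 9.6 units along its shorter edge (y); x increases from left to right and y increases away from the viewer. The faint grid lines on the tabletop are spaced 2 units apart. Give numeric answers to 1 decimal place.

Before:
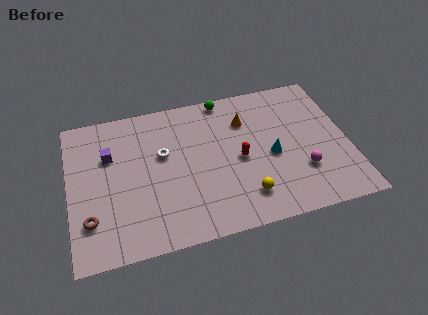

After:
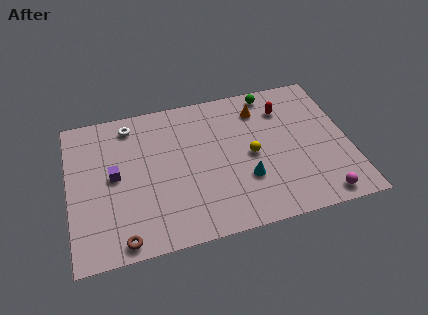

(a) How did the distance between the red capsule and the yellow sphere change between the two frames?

+0.9

The distance was about 2.5 in the first image and 3.4 in the second, so they moved 0.9 units further apart.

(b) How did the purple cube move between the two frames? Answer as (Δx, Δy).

(0.2, -1.4)

The purple cube was at about (2.2, 6.4) and moved to about (2.4, 5.0).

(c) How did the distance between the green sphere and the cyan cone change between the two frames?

+0.8

The distance was about 5.0 in the first image and 5.8 in the second, so they moved 0.8 units further apart.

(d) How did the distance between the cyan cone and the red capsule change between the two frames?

+3.1

They were about 1.7 units apart before and 4.8 after — 3.1 units further apart.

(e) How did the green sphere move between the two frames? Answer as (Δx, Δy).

(2.5, -0.2)

From the two frames, the green sphere sits at roughly (8.5, 8.8) before and (11.0, 8.6) after.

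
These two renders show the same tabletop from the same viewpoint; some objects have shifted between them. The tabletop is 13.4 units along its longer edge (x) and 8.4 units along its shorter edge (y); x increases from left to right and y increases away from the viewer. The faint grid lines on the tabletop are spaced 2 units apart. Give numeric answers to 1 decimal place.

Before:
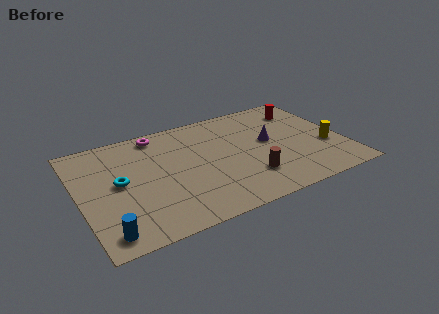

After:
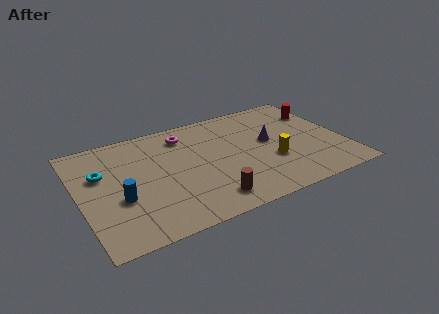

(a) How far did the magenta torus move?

1.4

From (4.3, 7.4) to (5.6, 6.8), the magenta torus covered √(1.3² + 0.6²) ≈ 1.4 units.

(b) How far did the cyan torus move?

1.3

The cyan torus moved from about (2.0, 4.4) to (1.2, 5.4), a distance of √(0.8² + 1.0²) ≈ 1.3.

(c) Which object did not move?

the purple cone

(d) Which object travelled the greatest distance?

the yellow cylinder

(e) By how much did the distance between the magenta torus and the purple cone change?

-1.4

They were about 6.1 units apart before and 4.7 after — 1.4 units closer together.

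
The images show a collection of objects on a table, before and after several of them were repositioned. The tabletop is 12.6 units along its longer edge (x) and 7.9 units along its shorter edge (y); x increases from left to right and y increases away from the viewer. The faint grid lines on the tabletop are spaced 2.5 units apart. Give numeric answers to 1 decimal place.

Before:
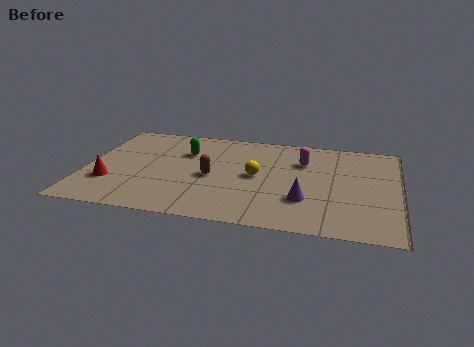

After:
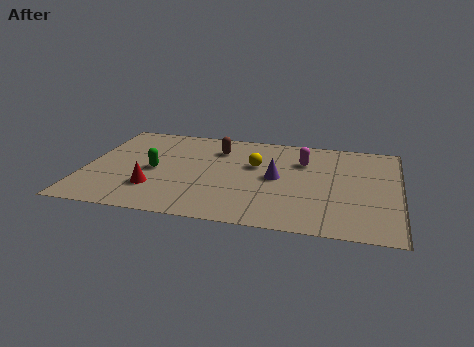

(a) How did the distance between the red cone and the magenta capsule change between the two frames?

-1.5

Before: roughly 8.2 units apart; after: 6.7. That's 1.5 units closer together.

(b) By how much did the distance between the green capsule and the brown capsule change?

+1.1

They were about 2.2 units apart before and 3.3 after — 1.1 units further apart.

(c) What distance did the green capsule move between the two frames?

2.1

The green capsule moved from about (3.9, 5.5) to (2.8, 3.7), a distance of √(1.1² + 1.8²) ≈ 2.1.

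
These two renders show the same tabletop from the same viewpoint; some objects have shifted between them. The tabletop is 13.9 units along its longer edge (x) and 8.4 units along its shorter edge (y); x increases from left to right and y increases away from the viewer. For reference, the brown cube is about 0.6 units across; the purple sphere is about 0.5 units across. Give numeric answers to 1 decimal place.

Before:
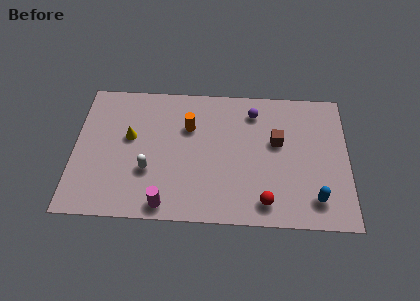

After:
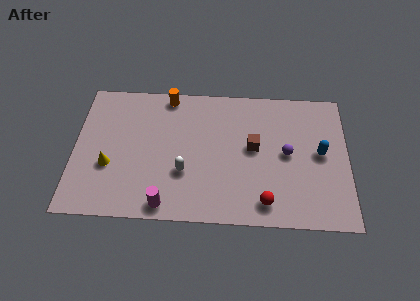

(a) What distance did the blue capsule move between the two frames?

2.8

The blue capsule moved from about (12.2, 1.6) to (12.5, 4.4), a distance of √(0.3² + 2.8²) ≈ 2.8.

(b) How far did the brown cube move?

1.3

The brown cube was near (10.3, 5.0) before and (9.1, 4.6) after, so it travelled √(1.2² + 0.4²) ≈ 1.3 units.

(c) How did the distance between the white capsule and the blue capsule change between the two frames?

-1.4

The distance was about 8.5 in the first image and 7.1 in the second, so they moved 1.4 units closer together.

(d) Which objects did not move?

the magenta cylinder and the red sphere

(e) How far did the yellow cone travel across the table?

2.1

From (2.8, 4.9) to (1.8, 3.1), the yellow cone covered √(1.0² + 1.8²) ≈ 2.1 units.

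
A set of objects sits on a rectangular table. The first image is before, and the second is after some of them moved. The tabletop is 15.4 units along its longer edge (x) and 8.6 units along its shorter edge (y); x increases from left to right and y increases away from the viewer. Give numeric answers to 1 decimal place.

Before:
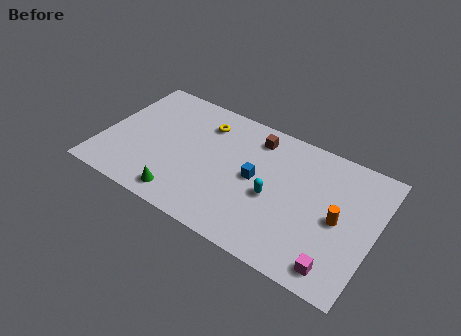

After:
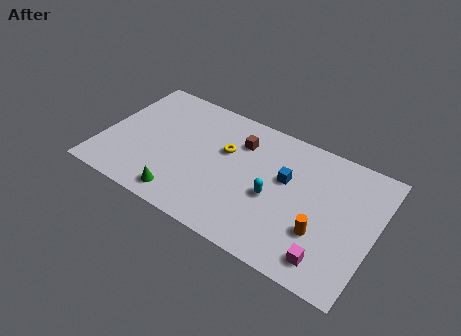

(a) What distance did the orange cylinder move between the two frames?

1.5

The orange cylinder was near (13.4, 4.1) before and (12.6, 2.8) after, so it travelled √(0.8² + 1.3²) ≈ 1.5 units.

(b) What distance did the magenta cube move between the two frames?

0.5

From (13.7, 1.2) to (13.2, 1.4), the magenta cube covered √(0.5² + 0.2²) ≈ 0.5 units.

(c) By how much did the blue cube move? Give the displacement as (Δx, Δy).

(1.6, 0.8)

The blue cube was at about (8.7, 4.4) and moved to about (10.3, 5.2).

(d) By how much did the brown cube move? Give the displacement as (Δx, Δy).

(-0.8, -0.7)

The brown cube started near (8.3, 7.1) and ended near (7.5, 6.4).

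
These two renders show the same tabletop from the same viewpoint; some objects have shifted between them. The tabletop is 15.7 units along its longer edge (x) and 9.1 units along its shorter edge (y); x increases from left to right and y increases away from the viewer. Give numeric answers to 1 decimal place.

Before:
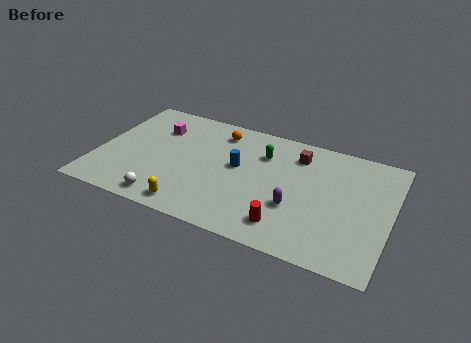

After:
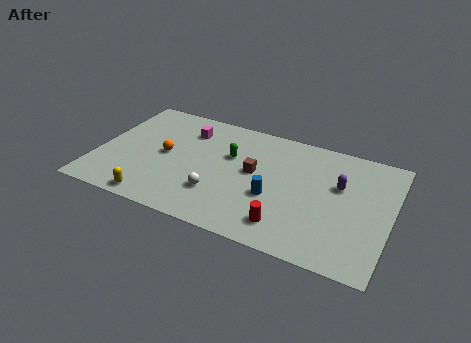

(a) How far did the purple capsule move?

3.3

The purple capsule moved from about (10.8, 3.2) to (12.9, 5.7), a distance of √(2.1² + 2.5²) ≈ 3.3.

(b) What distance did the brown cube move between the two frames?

3.0

From (10.5, 7.2) to (8.4, 5.0), the brown cube covered √(2.1² + 2.2²) ≈ 3.0 units.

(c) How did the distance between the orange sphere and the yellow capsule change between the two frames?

-2.7

Before: roughly 6.4 units apart; after: 3.7. That's 2.7 units closer together.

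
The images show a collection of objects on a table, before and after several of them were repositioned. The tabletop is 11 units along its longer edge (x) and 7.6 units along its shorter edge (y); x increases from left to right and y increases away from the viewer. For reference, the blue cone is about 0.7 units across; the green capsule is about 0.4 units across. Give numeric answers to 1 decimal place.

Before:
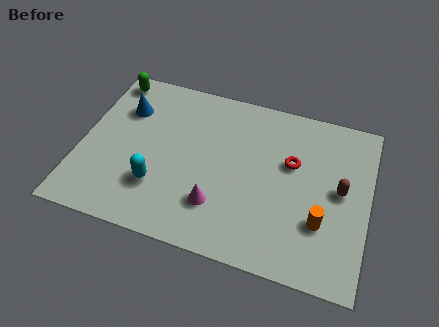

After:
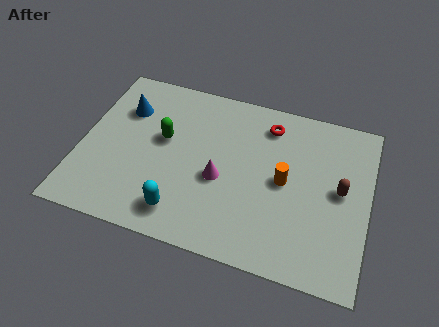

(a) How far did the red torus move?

1.8

The red torus moved from about (8.0, 4.7) to (7.0, 6.2), a distance of √(1.0² + 1.5²) ≈ 1.8.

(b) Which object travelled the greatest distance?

the green capsule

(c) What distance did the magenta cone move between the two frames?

1.2

From (5.4, 2.0) to (5.4, 3.2), the magenta cone covered √(0.0² + 1.2²) ≈ 1.2 units.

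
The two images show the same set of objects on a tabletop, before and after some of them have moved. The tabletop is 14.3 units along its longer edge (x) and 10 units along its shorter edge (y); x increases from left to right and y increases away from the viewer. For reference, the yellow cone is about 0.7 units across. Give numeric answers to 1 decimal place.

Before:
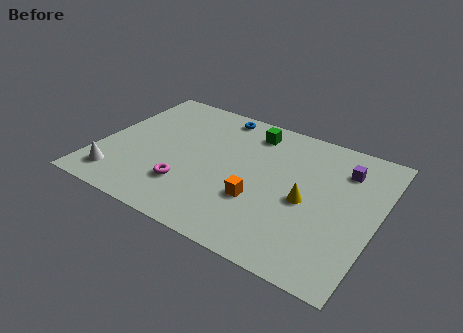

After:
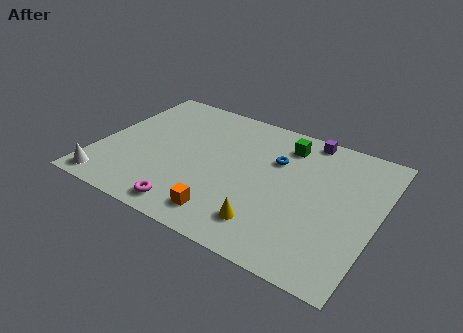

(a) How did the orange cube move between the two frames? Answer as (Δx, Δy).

(-1.4, -1.8)

From the two frames, the orange cube sits at roughly (8.5, 3.4) before and (7.1, 1.6) after.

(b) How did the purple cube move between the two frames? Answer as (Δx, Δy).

(-2.1, 1.5)

The purple cube started near (12.3, 7.6) and ended near (10.2, 9.1).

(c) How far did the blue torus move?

4.0

The blue torus was near (5.5, 8.9) before and (8.9, 6.7) after, so it travelled √(3.4² + 2.2²) ≈ 4.0 units.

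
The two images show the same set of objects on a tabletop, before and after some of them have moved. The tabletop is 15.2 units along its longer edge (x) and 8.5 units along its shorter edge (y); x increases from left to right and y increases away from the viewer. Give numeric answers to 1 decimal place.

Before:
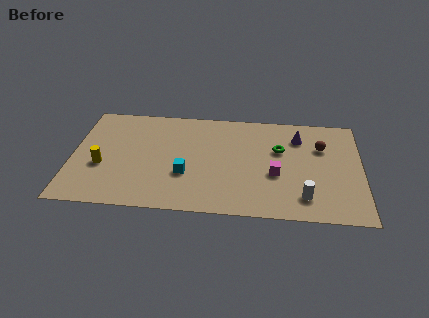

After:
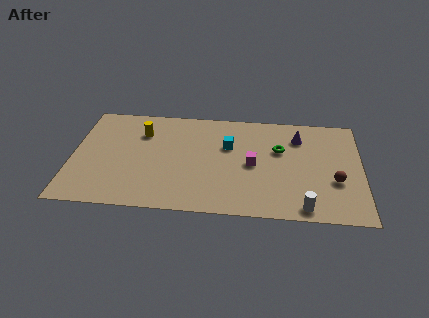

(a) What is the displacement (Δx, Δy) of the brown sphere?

(0.7, -2.7)

From the two frames, the brown sphere sits at roughly (13.1, 5.8) before and (13.8, 3.1) after.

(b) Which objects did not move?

the green torus and the purple cone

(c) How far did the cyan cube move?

3.3

The cyan cube was near (6.0, 3.0) before and (8.2, 5.5) after, so it travelled √(2.2² + 2.5²) ≈ 3.3 units.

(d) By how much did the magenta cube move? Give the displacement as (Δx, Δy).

(-1.2, 0.7)

From the two frames, the magenta cube sits at roughly (10.7, 3.4) before and (9.5, 4.1) after.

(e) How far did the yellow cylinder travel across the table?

3.5

The yellow cylinder moved from about (1.6, 3.3) to (3.6, 6.2), a distance of √(2.0² + 2.9²) ≈ 3.5.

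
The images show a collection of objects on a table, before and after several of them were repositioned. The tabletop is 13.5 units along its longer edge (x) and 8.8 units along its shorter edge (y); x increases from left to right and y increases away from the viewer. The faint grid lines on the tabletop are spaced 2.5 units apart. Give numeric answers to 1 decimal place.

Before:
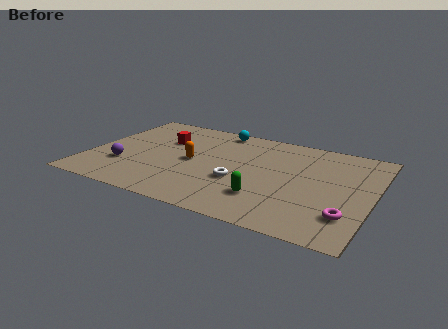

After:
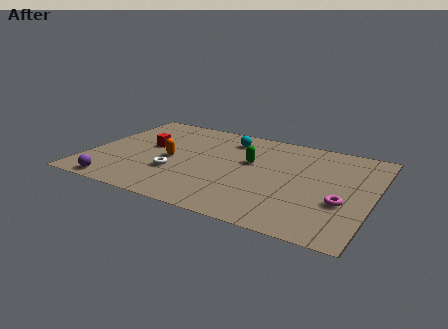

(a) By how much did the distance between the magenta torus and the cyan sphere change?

-1.8

The distance was about 8.9 in the first image and 7.1 in the second, so they moved 1.8 units closer together.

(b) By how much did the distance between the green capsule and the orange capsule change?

-0.4

They were about 4.3 units apart before and 3.9 after — 0.4 units closer together.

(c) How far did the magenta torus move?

1.0

The magenta torus moved from about (12.5, 2.2) to (12.2, 3.2), a distance of √(0.3² + 1.0²) ≈ 1.0.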